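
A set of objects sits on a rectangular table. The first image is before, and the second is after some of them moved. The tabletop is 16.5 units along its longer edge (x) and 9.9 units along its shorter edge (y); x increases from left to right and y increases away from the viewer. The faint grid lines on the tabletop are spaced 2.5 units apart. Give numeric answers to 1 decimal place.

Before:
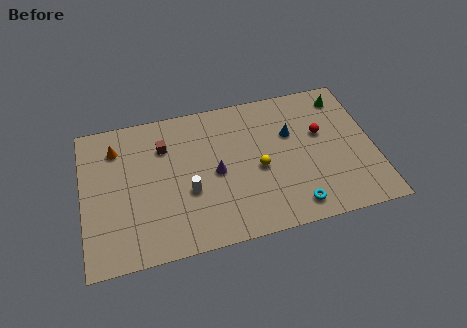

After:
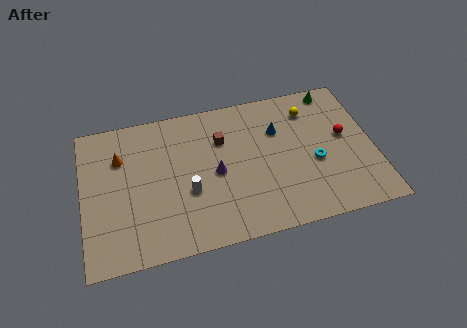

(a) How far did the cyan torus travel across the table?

3.0

From (11.7, 1.4) to (13.1, 4.1), the cyan torus covered √(1.4² + 2.7²) ≈ 3.0 units.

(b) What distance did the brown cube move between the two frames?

3.3

The brown cube was near (4.7, 7.2) before and (8.0, 6.9) after, so it travelled √(3.3² + 0.3²) ≈ 3.3 units.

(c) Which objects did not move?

the white cylinder and the purple cone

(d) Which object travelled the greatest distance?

the yellow sphere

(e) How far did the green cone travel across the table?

0.8

The green cone was near (15.1, 8.3) before and (14.6, 8.9) after, so it travelled √(0.5² + 0.6²) ≈ 0.8 units.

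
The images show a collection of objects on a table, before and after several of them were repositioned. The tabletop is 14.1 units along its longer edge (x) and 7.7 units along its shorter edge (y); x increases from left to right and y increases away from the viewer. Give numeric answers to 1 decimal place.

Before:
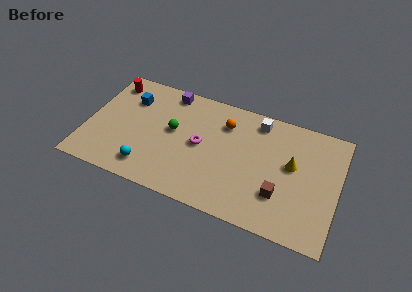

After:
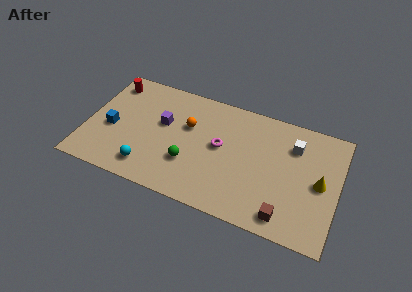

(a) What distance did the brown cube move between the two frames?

1.3

From (11.0, 2.3) to (11.4, 1.1), the brown cube covered √(0.4² + 1.2²) ≈ 1.3 units.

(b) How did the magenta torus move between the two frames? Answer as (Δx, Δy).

(1.1, 0.3)

The magenta torus was at about (6.4, 3.9) and moved to about (7.5, 4.2).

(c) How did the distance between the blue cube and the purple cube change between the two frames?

+0.7

They were about 2.4 units apart before and 3.1 after — 0.7 units further apart.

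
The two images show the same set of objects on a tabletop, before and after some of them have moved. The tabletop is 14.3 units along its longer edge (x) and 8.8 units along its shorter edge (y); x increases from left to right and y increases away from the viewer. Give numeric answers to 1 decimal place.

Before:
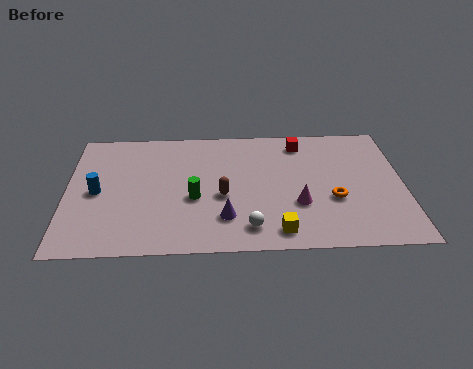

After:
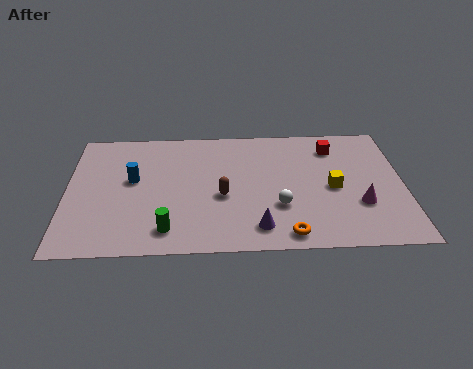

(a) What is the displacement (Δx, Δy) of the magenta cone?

(2.6, -0.1)

The magenta cone was at about (9.8, 3.0) and moved to about (12.4, 2.9).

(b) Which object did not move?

the brown capsule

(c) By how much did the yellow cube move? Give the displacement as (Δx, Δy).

(2.4, 2.9)

The yellow cube was at about (8.9, 1.2) and moved to about (11.3, 4.1).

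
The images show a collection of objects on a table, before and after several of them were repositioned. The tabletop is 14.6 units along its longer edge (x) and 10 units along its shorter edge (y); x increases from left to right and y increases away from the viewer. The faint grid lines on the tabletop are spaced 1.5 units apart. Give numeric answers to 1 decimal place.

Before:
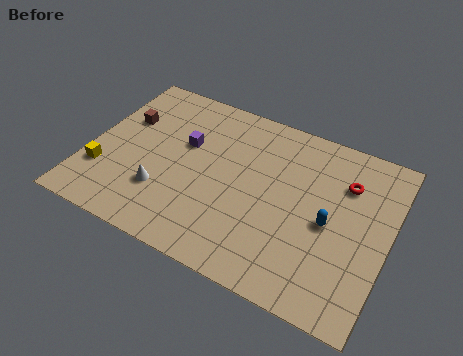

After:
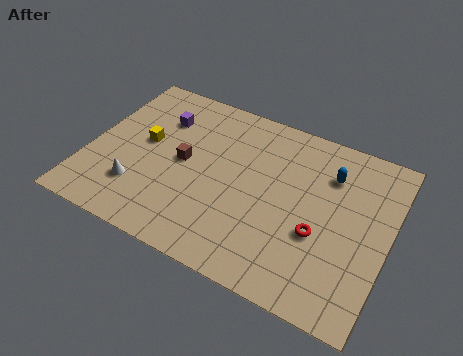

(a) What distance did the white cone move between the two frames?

1.2

The white cone was near (3.9, 2.9) before and (2.7, 2.6) after, so it travelled √(1.2² + 0.3²) ≈ 1.2 units.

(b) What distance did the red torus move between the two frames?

3.5

The red torus was near (12.3, 7.2) before and (11.4, 3.8) after, so it travelled √(0.9² + 3.4²) ≈ 3.5 units.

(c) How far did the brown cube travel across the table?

3.5

The brown cube was near (1.4, 6.5) before and (4.6, 5.1) after, so it travelled √(3.2² + 1.4²) ≈ 3.5 units.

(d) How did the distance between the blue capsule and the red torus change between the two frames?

+1.0

Before: roughly 2.6 units apart; after: 3.6. That's 1.0 units further apart.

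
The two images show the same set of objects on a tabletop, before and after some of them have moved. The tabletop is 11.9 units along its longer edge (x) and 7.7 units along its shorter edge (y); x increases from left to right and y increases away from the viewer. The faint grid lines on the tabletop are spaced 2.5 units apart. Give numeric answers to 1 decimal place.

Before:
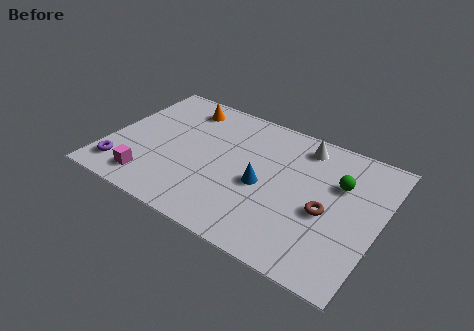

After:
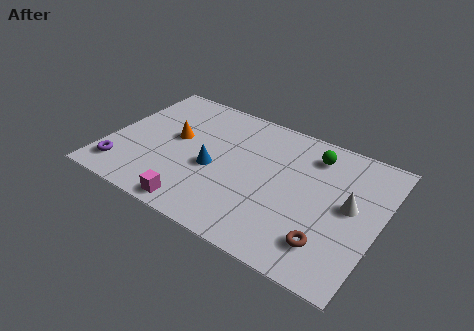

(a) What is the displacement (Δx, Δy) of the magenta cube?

(2.2, -0.5)

The magenta cube was at about (2.2, 1.3) and moved to about (4.4, 0.8).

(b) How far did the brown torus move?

1.6

The brown torus was near (9.7, 3.3) before and (10.0, 1.7) after, so it travelled √(0.3² + 1.6²) ≈ 1.6 units.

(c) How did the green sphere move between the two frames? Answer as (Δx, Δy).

(-1.3, 1.1)

The green sphere was at about (10.0, 5.1) and moved to about (8.7, 6.2).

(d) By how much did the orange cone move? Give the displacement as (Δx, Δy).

(0.0, -2.1)

The orange cone was at about (2.8, 6.4) and moved to about (2.8, 4.3).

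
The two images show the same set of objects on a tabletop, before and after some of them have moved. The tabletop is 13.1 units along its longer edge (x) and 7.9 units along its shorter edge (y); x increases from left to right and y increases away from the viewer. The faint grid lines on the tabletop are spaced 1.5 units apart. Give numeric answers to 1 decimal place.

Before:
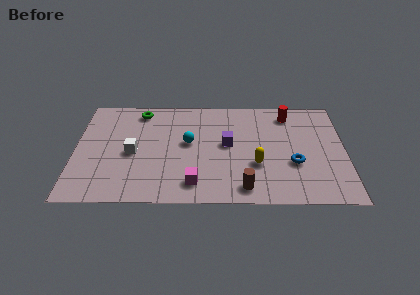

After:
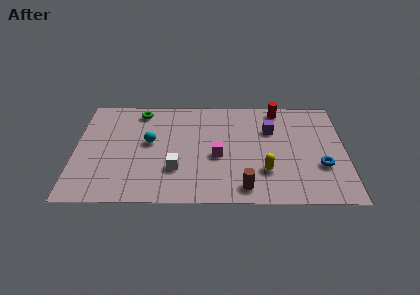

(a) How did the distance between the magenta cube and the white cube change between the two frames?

-1.5

They were about 3.7 units apart before and 2.2 after — 1.5 units closer together.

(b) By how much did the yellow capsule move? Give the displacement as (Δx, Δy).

(0.4, -0.5)

From the two frames, the yellow capsule sits at roughly (8.8, 2.8) before and (9.2, 2.3) after.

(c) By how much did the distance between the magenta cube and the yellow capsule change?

-0.8

The distance was about 3.3 in the first image and 2.5 in the second, so they moved 0.8 units closer together.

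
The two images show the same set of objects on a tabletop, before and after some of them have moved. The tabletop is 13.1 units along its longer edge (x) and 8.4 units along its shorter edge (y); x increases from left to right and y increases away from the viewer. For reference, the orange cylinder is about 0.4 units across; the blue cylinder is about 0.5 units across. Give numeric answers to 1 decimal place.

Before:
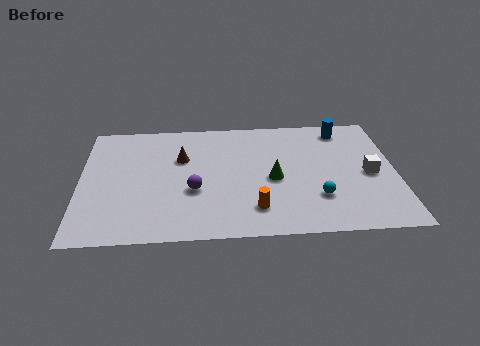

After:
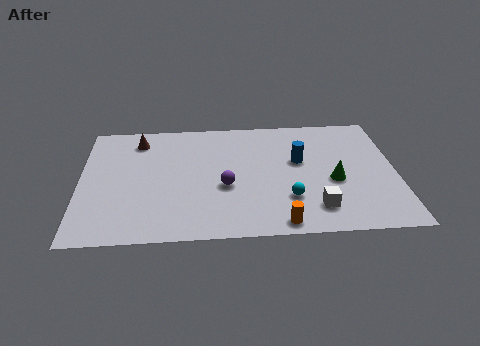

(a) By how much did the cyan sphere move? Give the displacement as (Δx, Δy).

(-1.2, 0.0)

The cyan sphere was at about (9.8, 2.4) and moved to about (8.6, 2.4).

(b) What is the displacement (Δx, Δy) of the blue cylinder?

(-1.9, -2.2)

The blue cylinder was at about (11.0, 7.2) and moved to about (9.1, 5.0).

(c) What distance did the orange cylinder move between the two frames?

1.4

From (7.2, 1.8) to (8.2, 0.8), the orange cylinder covered √(1.0² + 1.0²) ≈ 1.4 units.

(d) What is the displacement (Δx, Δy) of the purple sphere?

(1.3, 0.2)

The purple sphere was at about (4.7, 3.2) and moved to about (6.0, 3.4).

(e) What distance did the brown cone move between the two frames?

2.3

The brown cone moved from about (4.2, 5.5) to (2.4, 6.9), a distance of √(1.8² + 1.4²) ≈ 2.3.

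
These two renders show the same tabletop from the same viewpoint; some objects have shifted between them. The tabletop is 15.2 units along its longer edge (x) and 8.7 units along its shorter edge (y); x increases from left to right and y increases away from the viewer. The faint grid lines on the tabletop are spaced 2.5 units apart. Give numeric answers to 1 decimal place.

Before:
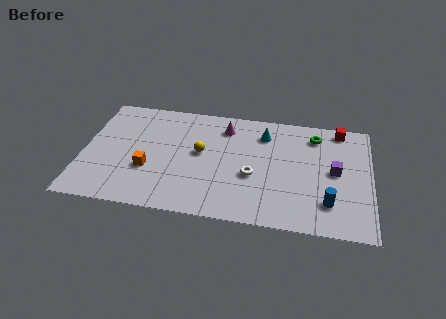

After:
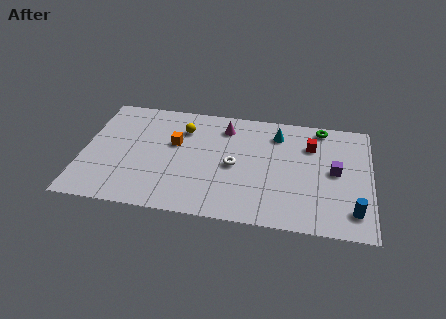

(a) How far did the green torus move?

0.8

The green torus was near (12.2, 7.1) before and (12.5, 7.8) after, so it travelled √(0.3² + 0.7²) ≈ 0.8 units.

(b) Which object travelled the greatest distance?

the orange cube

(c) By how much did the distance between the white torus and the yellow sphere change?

+0.6

The distance was about 3.1 in the first image and 3.7 in the second, so they moved 0.6 units further apart.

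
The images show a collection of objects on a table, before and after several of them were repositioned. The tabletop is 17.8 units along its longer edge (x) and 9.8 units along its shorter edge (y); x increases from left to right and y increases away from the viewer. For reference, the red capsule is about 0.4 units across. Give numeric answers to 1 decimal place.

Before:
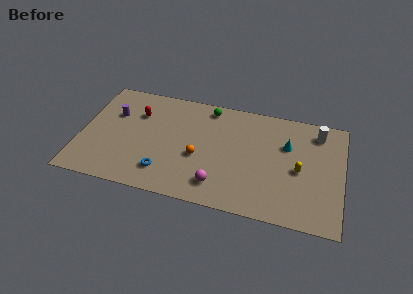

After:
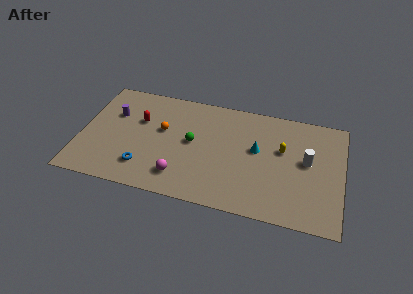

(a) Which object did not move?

the purple cylinder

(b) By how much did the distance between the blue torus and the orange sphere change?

+0.8

The distance was about 2.9 in the first image and 3.7 in the second, so they moved 0.8 units further apart.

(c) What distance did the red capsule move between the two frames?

0.6

The red capsule moved from about (3.7, 6.9) to (3.9, 6.3), a distance of √(0.2² + 0.6²) ≈ 0.6.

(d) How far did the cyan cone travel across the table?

2.2

The cyan cone was near (14.0, 6.5) before and (12.0, 5.6) after, so it travelled √(2.0² + 0.9²) ≈ 2.2 units.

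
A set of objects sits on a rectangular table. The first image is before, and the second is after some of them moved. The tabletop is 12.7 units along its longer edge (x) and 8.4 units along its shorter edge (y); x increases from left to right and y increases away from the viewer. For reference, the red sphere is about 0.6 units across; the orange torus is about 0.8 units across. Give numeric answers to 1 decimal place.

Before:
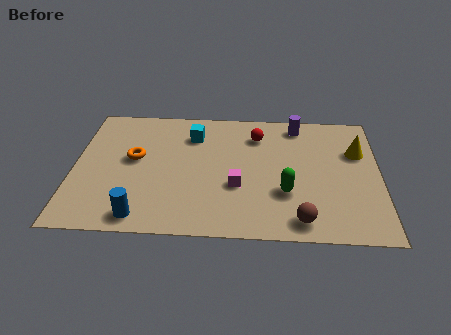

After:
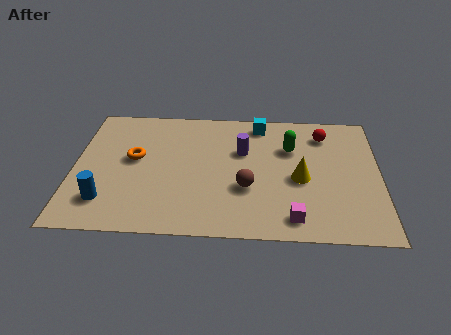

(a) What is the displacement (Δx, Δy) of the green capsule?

(0.2, 2.9)

From the two frames, the green capsule sits at roughly (8.8, 2.8) before and (9.0, 5.7) after.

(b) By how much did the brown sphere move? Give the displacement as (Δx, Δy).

(-2.2, 1.9)

From the two frames, the brown sphere sits at roughly (9.4, 1.1) before and (7.2, 3.0) after.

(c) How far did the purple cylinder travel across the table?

3.0

From (9.3, 7.3) to (7.0, 5.4), the purple cylinder covered √(2.3² + 1.9²) ≈ 3.0 units.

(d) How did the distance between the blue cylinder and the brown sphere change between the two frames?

-0.6

The distance was about 6.5 in the first image and 5.9 in the second, so they moved 0.6 units closer together.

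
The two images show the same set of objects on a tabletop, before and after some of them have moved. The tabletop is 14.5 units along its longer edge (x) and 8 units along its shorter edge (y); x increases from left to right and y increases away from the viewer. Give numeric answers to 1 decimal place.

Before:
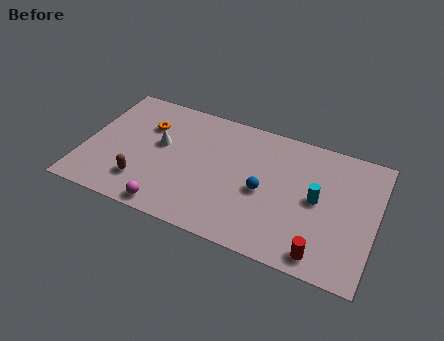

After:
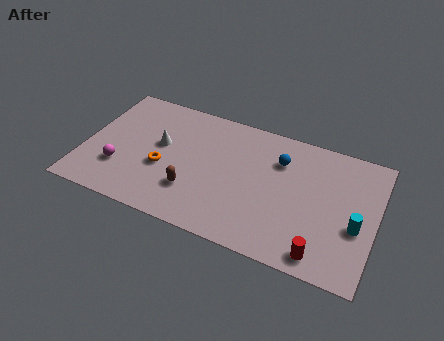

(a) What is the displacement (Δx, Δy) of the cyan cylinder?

(2.0, -0.9)

From the two frames, the cyan cylinder sits at roughly (11.6, 4.1) before and (13.6, 3.2) after.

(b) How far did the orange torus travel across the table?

2.6

From (2.9, 5.6) to (4.0, 3.2), the orange torus covered √(1.1² + 2.4²) ≈ 2.6 units.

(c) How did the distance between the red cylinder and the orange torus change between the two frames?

-1.9

Before: roughly 10.3 units apart; after: 8.4. That's 1.9 units closer together.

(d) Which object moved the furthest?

the magenta sphere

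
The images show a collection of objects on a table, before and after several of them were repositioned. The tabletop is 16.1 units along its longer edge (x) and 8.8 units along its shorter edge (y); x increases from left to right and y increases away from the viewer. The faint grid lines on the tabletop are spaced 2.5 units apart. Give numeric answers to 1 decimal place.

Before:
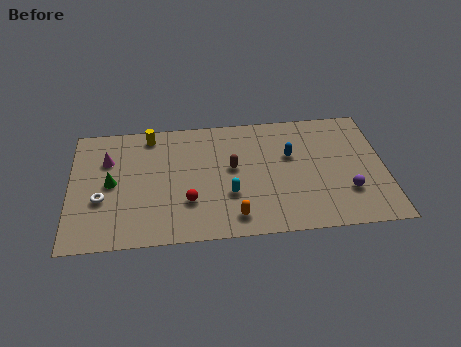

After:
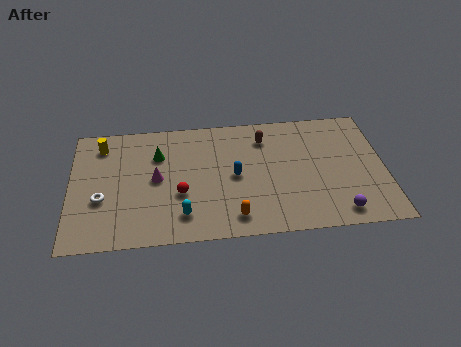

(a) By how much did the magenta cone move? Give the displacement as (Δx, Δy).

(2.5, -1.6)

The magenta cone was at about (1.9, 6.1) and moved to about (4.4, 4.5).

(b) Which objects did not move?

the orange capsule and the white torus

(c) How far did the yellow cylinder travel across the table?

2.5

From (4.1, 7.7) to (1.6, 7.2), the yellow cylinder covered √(2.5² + 0.5²) ≈ 2.5 units.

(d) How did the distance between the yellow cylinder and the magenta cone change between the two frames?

+1.2

The distance was about 2.7 in the first image and 3.9 in the second, so they moved 1.2 units further apart.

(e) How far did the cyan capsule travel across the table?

2.7

The cyan capsule moved from about (8.1, 3.0) to (5.7, 1.8), a distance of √(2.4² + 1.2²) ≈ 2.7.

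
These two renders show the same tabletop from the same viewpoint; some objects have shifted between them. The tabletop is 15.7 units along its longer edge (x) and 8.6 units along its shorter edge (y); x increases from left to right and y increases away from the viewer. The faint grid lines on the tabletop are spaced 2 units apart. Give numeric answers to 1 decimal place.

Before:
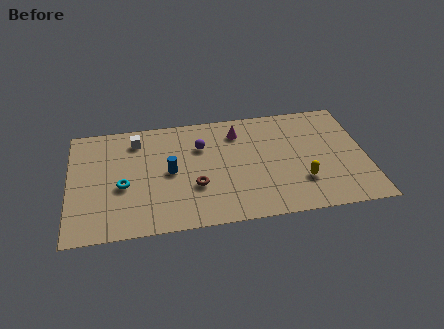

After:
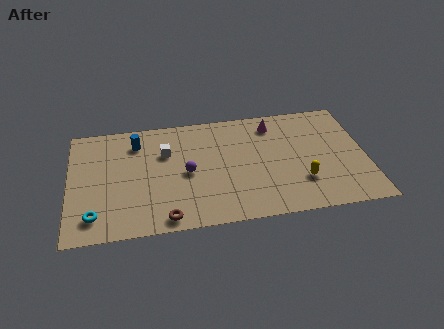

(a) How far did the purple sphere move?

2.1

The purple sphere moved from about (7.0, 6.0) to (6.2, 4.1), a distance of √(0.8² + 1.9²) ≈ 2.1.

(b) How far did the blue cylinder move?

3.0

The blue cylinder moved from about (5.3, 4.3) to (3.6, 6.8), a distance of √(1.7² + 2.5²) ≈ 3.0.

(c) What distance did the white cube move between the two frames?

1.9

The white cube moved from about (3.6, 7.0) to (5.1, 5.8), a distance of √(1.5² + 1.2²) ≈ 1.9.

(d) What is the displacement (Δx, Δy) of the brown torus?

(-1.6, -2.1)

The brown torus was at about (6.6, 3.0) and moved to about (5.0, 0.9).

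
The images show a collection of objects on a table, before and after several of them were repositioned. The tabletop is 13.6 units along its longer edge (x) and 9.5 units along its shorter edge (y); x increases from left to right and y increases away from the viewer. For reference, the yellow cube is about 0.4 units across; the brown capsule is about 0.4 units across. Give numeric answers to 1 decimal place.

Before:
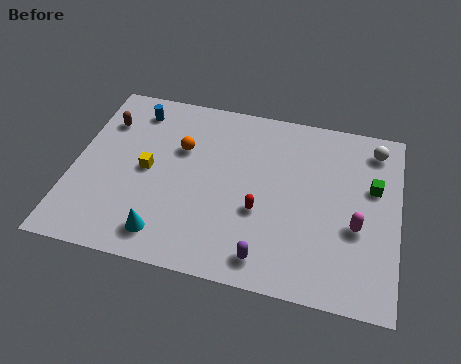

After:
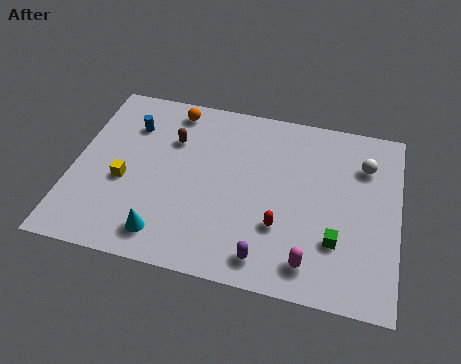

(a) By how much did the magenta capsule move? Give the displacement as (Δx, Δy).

(-1.8, -2.2)

The magenta capsule was at about (11.9, 3.7) and moved to about (10.1, 1.5).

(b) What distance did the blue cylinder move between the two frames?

0.9

The blue cylinder moved from about (2.3, 7.9) to (2.2, 7.0), a distance of √(0.1² + 0.9²) ≈ 0.9.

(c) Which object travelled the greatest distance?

the green cube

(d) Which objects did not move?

the purple capsule and the cyan cone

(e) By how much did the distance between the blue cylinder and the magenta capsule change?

-0.9

Before: roughly 10.5 units apart; after: 9.6. That's 0.9 units closer together.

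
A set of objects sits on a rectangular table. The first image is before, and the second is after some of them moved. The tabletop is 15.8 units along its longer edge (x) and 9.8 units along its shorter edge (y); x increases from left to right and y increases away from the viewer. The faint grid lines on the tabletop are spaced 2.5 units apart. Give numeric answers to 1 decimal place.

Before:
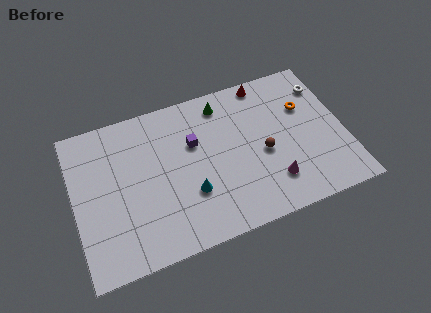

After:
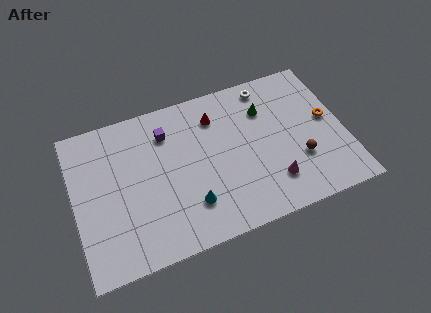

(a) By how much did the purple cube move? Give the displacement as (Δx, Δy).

(-1.5, 1.2)

The purple cube was at about (7.1, 6.3) and moved to about (5.6, 7.5).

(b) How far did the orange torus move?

1.7

The orange torus moved from about (13.7, 6.5) to (14.9, 5.3), a distance of √(1.2² + 1.2²) ≈ 1.7.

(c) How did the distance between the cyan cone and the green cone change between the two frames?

+1.1

They were about 5.6 units apart before and 6.7 after — 1.1 units further apart.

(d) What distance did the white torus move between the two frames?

3.4

The white torus was near (15.0, 7.6) before and (11.7, 8.6) after, so it travelled √(3.3² + 1.0²) ≈ 3.4 units.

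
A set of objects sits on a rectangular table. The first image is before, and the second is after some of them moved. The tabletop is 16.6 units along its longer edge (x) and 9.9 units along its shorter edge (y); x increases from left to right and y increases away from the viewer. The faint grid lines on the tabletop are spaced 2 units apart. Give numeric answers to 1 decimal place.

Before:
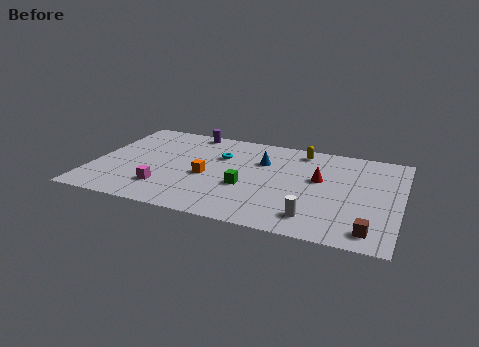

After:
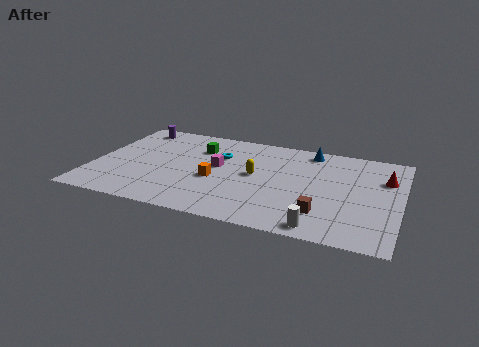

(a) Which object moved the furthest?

the green cube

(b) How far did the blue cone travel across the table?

3.1

The blue cone was near (9.0, 6.8) before and (11.5, 8.7) after, so it travelled √(2.5² + 1.9²) ≈ 3.1 units.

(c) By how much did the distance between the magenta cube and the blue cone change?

-0.8

Before: roughly 6.6 units apart; after: 5.8. That's 0.8 units closer together.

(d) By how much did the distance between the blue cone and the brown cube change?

-1.8

The distance was about 8.2 in the first image and 6.4 in the second, so they moved 1.8 units closer together.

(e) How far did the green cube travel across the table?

4.5

From (8.4, 3.8) to (5.5, 7.2), the green cube covered √(2.9² + 3.4²) ≈ 4.5 units.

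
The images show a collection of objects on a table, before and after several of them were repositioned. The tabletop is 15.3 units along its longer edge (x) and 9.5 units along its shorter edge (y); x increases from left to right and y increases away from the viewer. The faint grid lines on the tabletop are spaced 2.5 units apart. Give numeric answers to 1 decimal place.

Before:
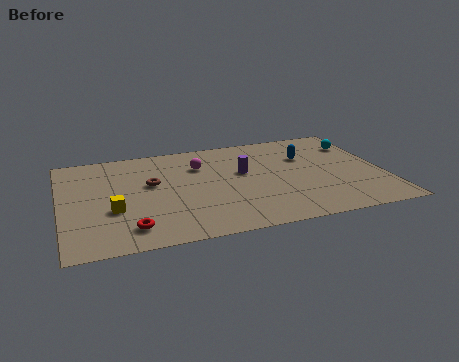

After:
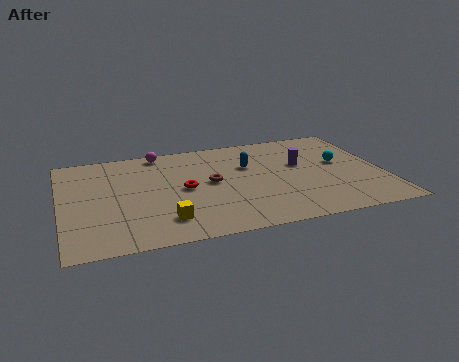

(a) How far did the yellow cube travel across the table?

2.7

The yellow cube moved from about (2.4, 3.5) to (4.7, 2.0), a distance of √(2.3² + 1.5²) ≈ 2.7.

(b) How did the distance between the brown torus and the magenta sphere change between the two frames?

+1.5

Before: roughly 2.7 units apart; after: 4.2. That's 1.5 units further apart.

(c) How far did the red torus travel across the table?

4.0

The red torus moved from about (3.1, 1.7) to (5.8, 4.7), a distance of √(2.7² + 3.0²) ≈ 4.0.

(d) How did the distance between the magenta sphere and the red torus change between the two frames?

-2.2

Before: roughly 6.2 units apart; after: 4.0. That's 2.2 units closer together.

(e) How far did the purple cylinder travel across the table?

2.8

The purple cylinder was near (8.7, 5.6) before and (11.5, 5.7) after, so it travelled √(2.8² + 0.1²) ≈ 2.8 units.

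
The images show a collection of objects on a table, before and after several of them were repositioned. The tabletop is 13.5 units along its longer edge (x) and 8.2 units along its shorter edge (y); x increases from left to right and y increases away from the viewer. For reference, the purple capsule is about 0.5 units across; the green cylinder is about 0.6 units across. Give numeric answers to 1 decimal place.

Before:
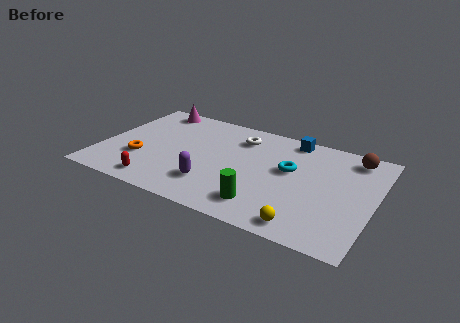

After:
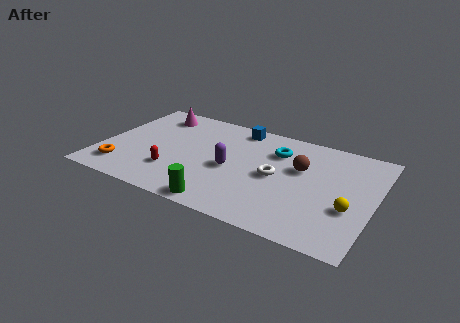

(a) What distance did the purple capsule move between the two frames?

1.7

The purple capsule was near (5.8, 2.1) before and (6.5, 3.7) after, so it travelled √(0.7² + 1.6²) ≈ 1.7 units.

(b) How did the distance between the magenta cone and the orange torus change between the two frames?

+0.7

Before: roughly 4.6 units apart; after: 5.3. That's 0.7 units further apart.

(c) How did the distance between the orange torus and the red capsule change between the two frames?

+0.7

Before: roughly 1.9 units apart; after: 2.6. That's 0.7 units further apart.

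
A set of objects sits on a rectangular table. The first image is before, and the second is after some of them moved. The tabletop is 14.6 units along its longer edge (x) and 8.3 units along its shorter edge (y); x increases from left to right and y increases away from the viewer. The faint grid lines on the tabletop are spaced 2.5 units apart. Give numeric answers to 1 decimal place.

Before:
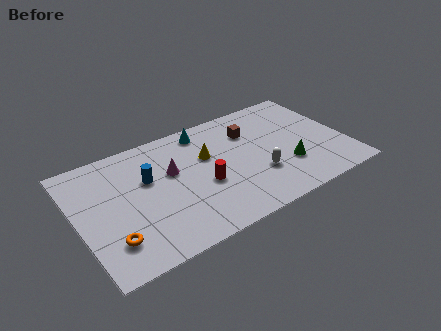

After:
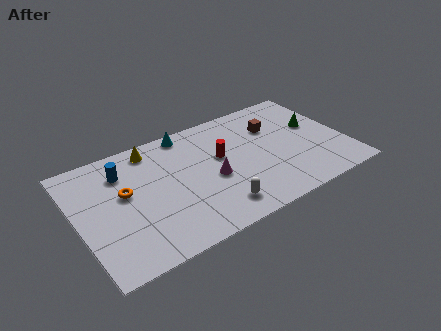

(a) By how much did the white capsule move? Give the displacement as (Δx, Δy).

(-2.5, -1.2)

From the two frames, the white capsule sits at roughly (9.6, 2.7) before and (7.1, 1.5) after.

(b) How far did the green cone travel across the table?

3.0

The green cone moved from about (11.2, 2.6) to (13.2, 4.9), a distance of √(2.0² + 2.3²) ≈ 3.0.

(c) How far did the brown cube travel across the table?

1.3

From (9.7, 6.0) to (11.0, 5.8), the brown cube covered √(1.3² + 0.2²) ≈ 1.3 units.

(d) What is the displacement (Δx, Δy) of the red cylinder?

(1.2, 1.5)

The red cylinder was at about (6.7, 3.4) and moved to about (7.9, 4.9).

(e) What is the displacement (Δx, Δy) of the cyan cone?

(-0.9, 0.3)

From the two frames, the cyan cone sits at roughly (7.3, 7.2) before and (6.4, 7.5) after.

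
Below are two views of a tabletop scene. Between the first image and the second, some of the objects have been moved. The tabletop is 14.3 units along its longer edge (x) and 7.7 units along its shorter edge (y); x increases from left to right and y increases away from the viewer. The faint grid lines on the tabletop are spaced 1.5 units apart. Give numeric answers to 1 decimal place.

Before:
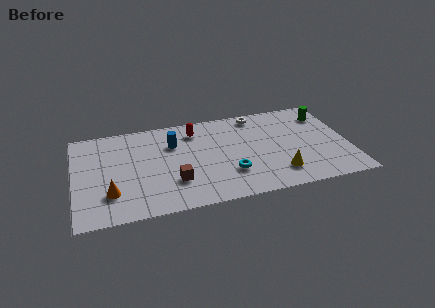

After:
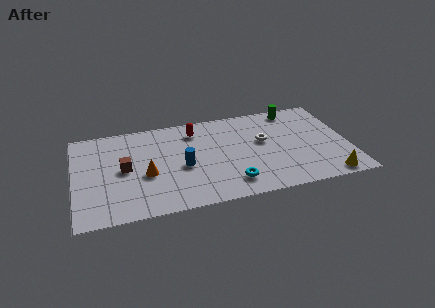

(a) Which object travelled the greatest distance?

the brown cube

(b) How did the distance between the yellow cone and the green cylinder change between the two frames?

+1.0

The distance was about 5.1 in the first image and 6.1 in the second, so they moved 1.0 units further apart.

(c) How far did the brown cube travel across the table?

3.0

The brown cube moved from about (5.1, 2.3) to (2.6, 3.9), a distance of √(2.5² + 1.6²) ≈ 3.0.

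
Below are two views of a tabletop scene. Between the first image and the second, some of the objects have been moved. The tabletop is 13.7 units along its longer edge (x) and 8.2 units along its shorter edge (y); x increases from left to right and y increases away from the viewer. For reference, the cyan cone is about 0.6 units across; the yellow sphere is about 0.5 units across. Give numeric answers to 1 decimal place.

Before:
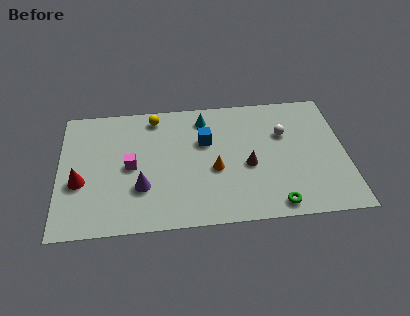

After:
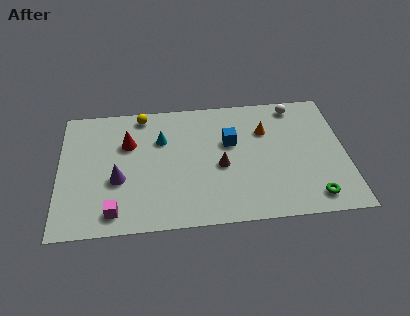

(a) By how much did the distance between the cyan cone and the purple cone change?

-2.0

They were about 5.2 units apart before and 3.2 after — 2.0 units closer together.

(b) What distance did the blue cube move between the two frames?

1.2

The blue cube was near (7.0, 5.3) before and (8.2, 5.1) after, so it travelled √(1.2² + 0.2²) ≈ 1.2 units.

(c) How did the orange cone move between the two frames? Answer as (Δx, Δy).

(2.5, 2.3)

From the two frames, the orange cone sits at roughly (7.4, 3.4) before and (9.9, 5.7) after.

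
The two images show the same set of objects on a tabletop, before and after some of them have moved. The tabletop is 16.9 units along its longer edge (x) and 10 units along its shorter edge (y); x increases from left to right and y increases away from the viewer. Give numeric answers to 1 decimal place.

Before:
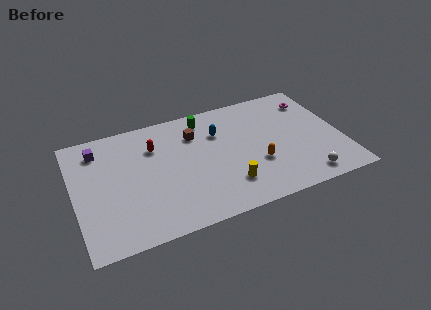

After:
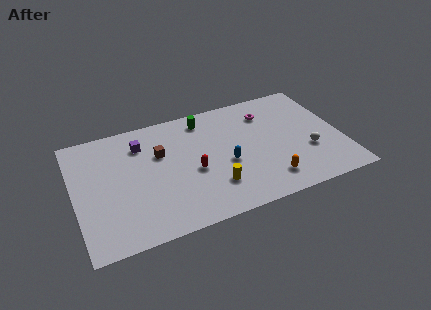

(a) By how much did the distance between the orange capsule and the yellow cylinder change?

+1.2

Before: roughly 2.3 units apart; after: 3.5. That's 1.2 units further apart.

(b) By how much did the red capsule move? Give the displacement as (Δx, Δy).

(2.2, -2.9)

The red capsule started near (5.2, 7.2) and ended near (7.4, 4.3).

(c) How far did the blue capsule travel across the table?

2.8

From (9.3, 7.0) to (9.5, 4.2), the blue capsule covered √(0.2² + 2.8²) ≈ 2.8 units.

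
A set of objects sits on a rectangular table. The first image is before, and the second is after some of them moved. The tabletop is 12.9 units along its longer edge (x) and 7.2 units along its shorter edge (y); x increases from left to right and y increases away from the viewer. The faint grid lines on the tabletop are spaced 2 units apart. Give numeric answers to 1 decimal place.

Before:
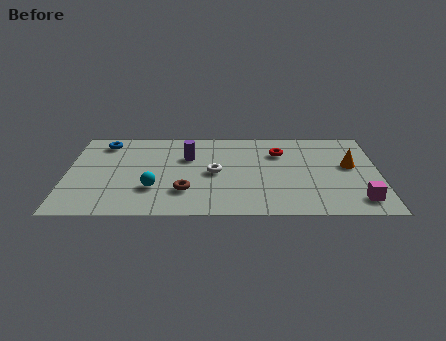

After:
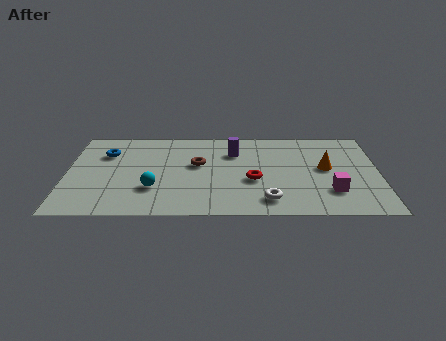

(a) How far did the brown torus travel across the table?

2.3

From (4.9, 2.0) to (5.4, 4.2), the brown torus covered √(0.5² + 2.2²) ≈ 2.3 units.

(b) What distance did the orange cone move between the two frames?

1.0

The orange cone moved from about (11.7, 4.1) to (10.7, 3.9), a distance of √(1.0² + 0.2²) ≈ 1.0.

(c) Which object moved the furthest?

the white torus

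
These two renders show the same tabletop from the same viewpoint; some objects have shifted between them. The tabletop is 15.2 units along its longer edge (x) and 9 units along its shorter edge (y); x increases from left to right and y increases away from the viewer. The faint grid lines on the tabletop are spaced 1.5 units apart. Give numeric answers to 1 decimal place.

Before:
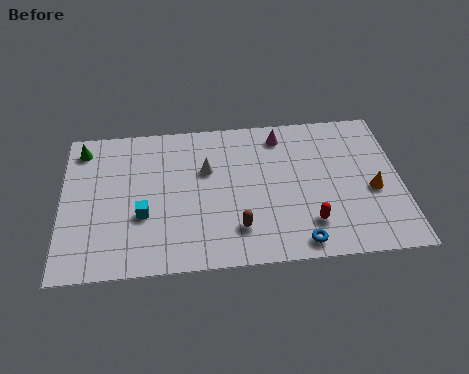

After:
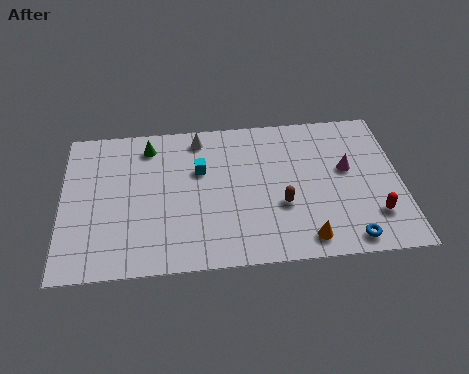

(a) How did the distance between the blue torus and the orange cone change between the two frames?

-2.5

Before: roughly 4.4 units apart; after: 1.9. That's 2.5 units closer together.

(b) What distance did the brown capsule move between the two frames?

2.3

From (7.8, 2.1) to (9.8, 3.3), the brown capsule covered √(2.0² + 1.2²) ≈ 2.3 units.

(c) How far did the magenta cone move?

3.8

From (9.9, 7.6) to (12.8, 5.2), the magenta cone covered √(2.9² + 2.4²) ≈ 3.8 units.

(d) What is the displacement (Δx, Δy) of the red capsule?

(2.9, 0.2)

From the two frames, the red capsule sits at roughly (11.0, 2.1) before and (13.9, 2.3) after.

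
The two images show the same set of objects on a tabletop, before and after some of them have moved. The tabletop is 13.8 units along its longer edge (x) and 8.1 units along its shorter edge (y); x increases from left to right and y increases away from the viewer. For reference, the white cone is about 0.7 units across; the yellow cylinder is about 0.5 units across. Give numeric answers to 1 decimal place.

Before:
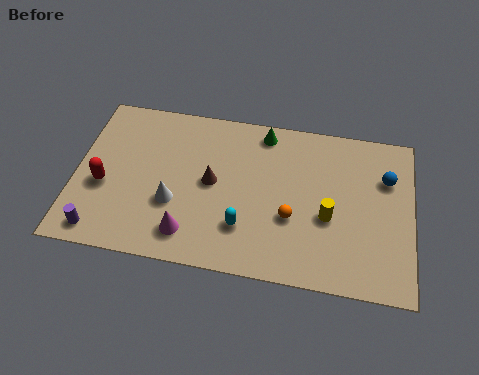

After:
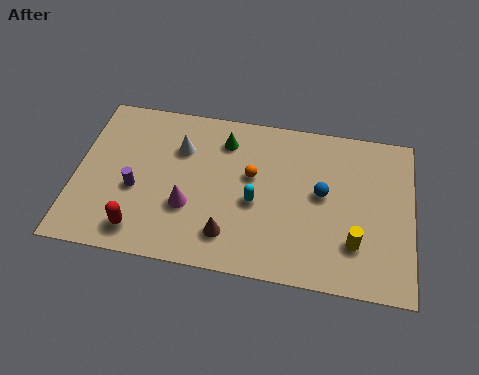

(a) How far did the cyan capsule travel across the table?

1.4

The cyan capsule moved from about (7.0, 2.2) to (7.4, 3.5), a distance of √(0.4² + 1.3²) ≈ 1.4.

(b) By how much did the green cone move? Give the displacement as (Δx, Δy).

(-1.6, -0.7)

The green cone started near (7.6, 7.1) and ended near (6.0, 6.4).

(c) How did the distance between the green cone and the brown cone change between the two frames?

+1.2

Before: roughly 3.5 units apart; after: 4.7. That's 1.2 units further apart.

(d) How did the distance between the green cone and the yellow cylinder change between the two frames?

+2.2

They were about 4.7 units apart before and 6.9 after — 2.2 units further apart.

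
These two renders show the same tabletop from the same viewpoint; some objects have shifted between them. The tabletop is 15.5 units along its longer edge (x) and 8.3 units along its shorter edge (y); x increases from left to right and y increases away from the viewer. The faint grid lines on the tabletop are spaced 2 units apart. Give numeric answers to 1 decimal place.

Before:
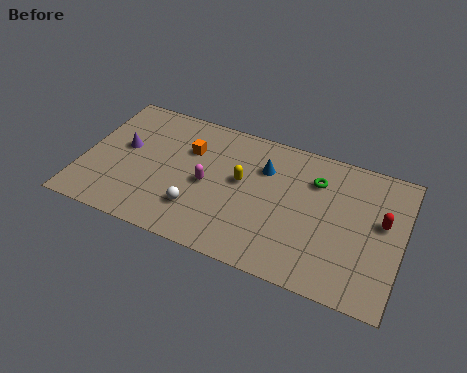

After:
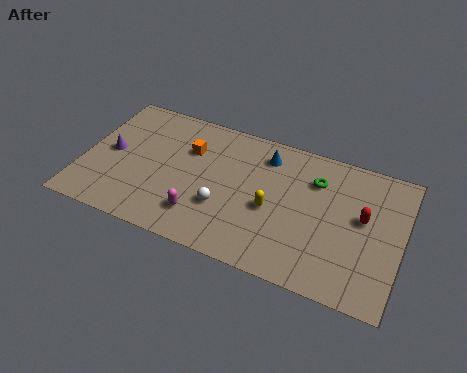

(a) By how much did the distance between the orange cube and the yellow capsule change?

+1.9

They were about 2.9 units apart before and 4.8 after — 1.9 units further apart.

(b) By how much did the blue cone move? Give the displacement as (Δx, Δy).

(0.0, 0.8)

The blue cone was at about (8.7, 5.9) and moved to about (8.7, 6.7).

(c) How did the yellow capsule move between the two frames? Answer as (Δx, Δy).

(1.6, -1.1)

From the two frames, the yellow capsule sits at roughly (7.7, 4.7) before and (9.3, 3.6) after.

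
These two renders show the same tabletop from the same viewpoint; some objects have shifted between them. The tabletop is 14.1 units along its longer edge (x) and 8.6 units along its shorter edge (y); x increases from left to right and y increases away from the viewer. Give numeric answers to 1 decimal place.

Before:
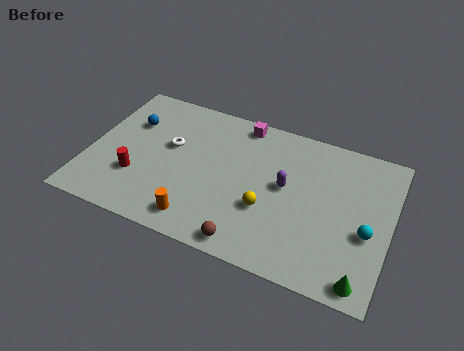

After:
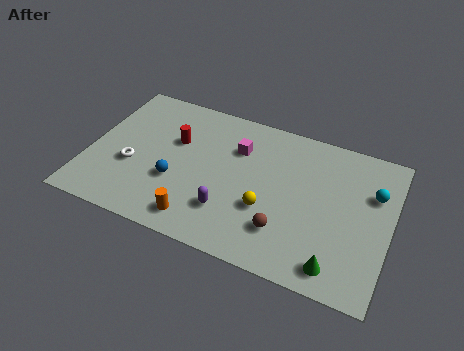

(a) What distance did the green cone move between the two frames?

1.2

The green cone was near (13.1, 0.9) before and (11.9, 1.2) after, so it travelled √(1.2² + 0.3²) ≈ 1.2 units.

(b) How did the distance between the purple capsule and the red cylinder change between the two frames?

-2.8

Before: roughly 7.1 units apart; after: 4.3. That's 2.8 units closer together.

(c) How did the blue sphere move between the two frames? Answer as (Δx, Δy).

(2.5, -2.8)

From the two frames, the blue sphere sits at roughly (1.7, 5.9) before and (4.2, 3.1) after.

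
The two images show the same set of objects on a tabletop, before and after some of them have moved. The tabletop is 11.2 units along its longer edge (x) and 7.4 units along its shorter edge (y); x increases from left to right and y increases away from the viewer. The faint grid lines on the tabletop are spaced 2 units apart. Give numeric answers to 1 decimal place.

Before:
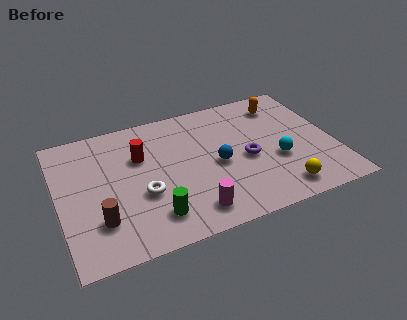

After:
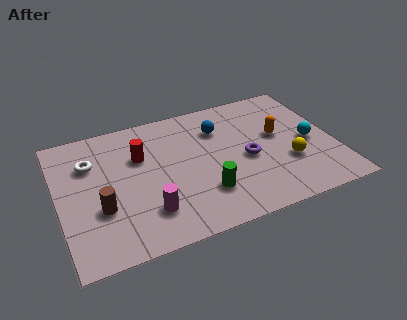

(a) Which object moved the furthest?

the white torus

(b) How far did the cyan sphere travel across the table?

1.5

The cyan sphere was near (8.8, 2.8) before and (10.2, 3.4) after, so it travelled √(1.4² + 0.6²) ≈ 1.5 units.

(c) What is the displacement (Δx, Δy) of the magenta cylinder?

(-1.7, 0.6)

The magenta cylinder was at about (5.1, 1.2) and moved to about (3.4, 1.8).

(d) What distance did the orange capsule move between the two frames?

1.8

From (9.4, 6.0) to (9.0, 4.2), the orange capsule covered √(0.4² + 1.8²) ≈ 1.8 units.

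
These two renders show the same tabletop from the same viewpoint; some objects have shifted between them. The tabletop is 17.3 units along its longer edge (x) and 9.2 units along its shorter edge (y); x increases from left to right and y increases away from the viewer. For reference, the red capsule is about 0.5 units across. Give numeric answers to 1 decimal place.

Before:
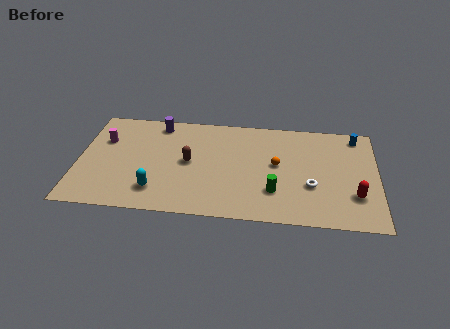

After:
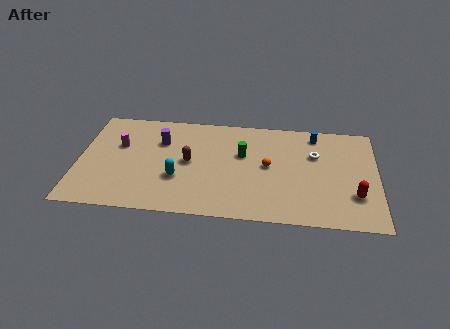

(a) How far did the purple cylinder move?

1.6

The purple cylinder moved from about (4.5, 8.0) to (4.7, 6.4), a distance of √(0.2² + 1.6²) ≈ 1.6.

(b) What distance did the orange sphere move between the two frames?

0.5

From (11.5, 5.0) to (11.0, 4.8), the orange sphere covered √(0.5² + 0.2²) ≈ 0.5 units.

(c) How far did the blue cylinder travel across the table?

2.4

The blue cylinder moved from about (16.1, 8.0) to (13.7, 7.9), a distance of √(2.4² + 0.1²) ≈ 2.4.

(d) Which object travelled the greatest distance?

the green cylinder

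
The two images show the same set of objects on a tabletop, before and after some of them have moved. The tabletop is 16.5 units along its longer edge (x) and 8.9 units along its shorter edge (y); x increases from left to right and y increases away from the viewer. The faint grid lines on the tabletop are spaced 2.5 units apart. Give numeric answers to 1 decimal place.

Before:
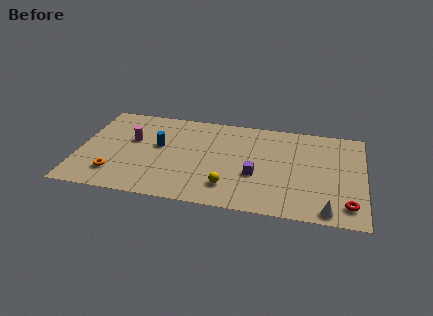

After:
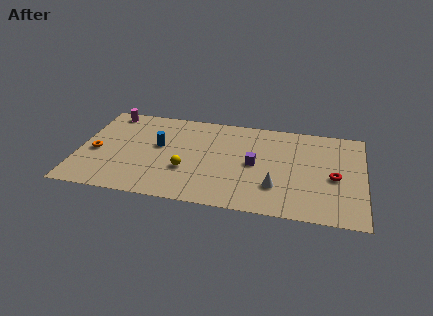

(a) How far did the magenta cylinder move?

2.9

The magenta cylinder was near (3.0, 5.4) before and (1.5, 7.9) after, so it travelled √(1.5² + 2.5²) ≈ 2.9 units.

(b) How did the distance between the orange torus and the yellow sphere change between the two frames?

-1.2

The distance was about 6.6 in the first image and 5.4 in the second, so they moved 1.2 units closer together.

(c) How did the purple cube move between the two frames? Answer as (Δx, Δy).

(-0.1, 1.0)

The purple cube was at about (10.3, 3.4) and moved to about (10.2, 4.4).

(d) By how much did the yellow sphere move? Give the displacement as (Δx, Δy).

(-2.5, 1.1)

The yellow sphere started near (8.8, 2.0) and ended near (6.3, 3.1).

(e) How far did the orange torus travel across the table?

2.2

The orange torus was near (2.2, 2.0) before and (1.0, 3.9) after, so it travelled √(1.2² + 1.9²) ≈ 2.2 units.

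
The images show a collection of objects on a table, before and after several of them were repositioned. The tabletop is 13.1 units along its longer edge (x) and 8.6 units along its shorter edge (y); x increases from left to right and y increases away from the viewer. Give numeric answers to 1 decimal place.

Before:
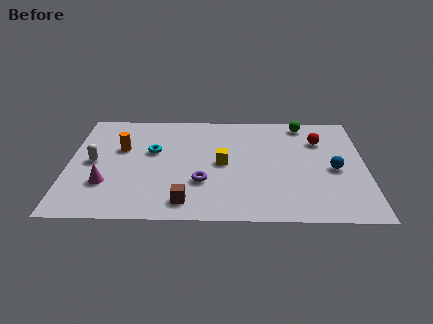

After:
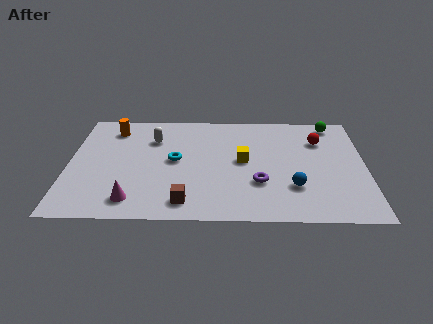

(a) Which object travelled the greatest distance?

the white capsule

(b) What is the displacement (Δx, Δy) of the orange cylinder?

(-0.4, 1.6)

From the two frames, the orange cylinder sits at roughly (2.3, 5.4) before and (1.9, 7.0) after.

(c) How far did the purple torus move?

2.5

The purple torus moved from about (5.9, 2.8) to (8.4, 2.8), a distance of √(2.5² + 0.0²) ≈ 2.5.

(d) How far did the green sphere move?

1.3

The green sphere moved from about (10.4, 7.6) to (11.7, 7.6), a distance of √(1.3² + 0.0²) ≈ 1.3.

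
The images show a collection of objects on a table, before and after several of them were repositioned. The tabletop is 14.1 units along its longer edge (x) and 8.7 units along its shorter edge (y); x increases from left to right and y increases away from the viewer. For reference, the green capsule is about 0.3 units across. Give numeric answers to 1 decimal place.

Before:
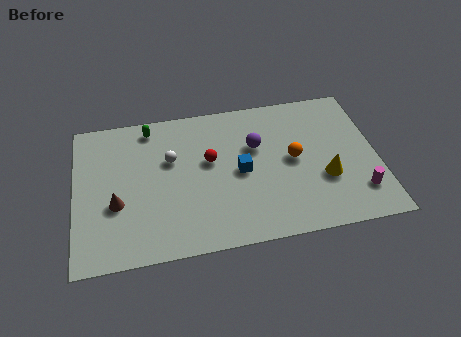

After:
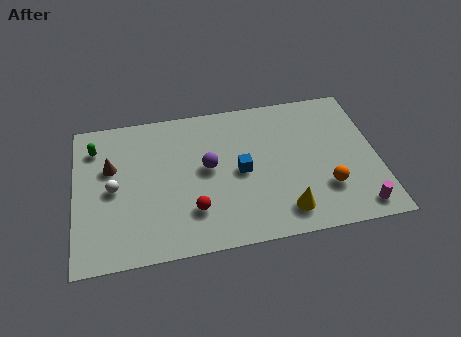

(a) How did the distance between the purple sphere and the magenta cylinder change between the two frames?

+1.9

The distance was about 5.8 in the first image and 7.7 in the second, so they moved 1.9 units further apart.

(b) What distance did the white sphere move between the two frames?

3.0

The white sphere was near (4.5, 5.5) before and (1.8, 4.2) after, so it travelled √(2.7² + 1.3²) ≈ 3.0 units.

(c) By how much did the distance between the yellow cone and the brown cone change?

-0.8

The distance was about 9.7 in the first image and 8.9 in the second, so they moved 0.8 units closer together.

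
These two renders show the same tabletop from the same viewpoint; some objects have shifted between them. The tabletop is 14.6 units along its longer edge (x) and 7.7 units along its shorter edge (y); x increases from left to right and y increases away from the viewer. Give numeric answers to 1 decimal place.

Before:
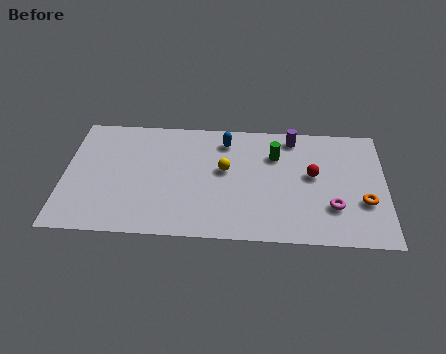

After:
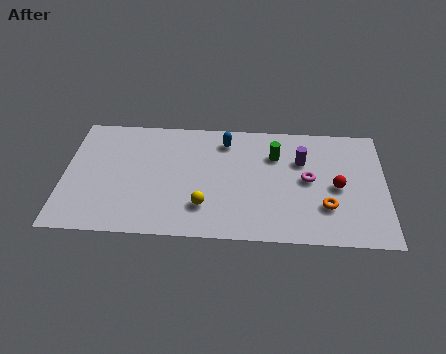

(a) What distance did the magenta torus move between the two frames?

2.0

The magenta torus moved from about (12.2, 2.3) to (11.1, 4.0), a distance of √(1.1² + 1.7²) ≈ 2.0.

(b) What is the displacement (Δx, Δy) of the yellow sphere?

(-0.9, -2.4)

The yellow sphere started near (7.3, 4.4) and ended near (6.4, 2.0).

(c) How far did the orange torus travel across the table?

1.7

The orange torus was near (13.6, 2.7) before and (11.9, 2.3) after, so it travelled √(1.7² + 0.4²) ≈ 1.7 units.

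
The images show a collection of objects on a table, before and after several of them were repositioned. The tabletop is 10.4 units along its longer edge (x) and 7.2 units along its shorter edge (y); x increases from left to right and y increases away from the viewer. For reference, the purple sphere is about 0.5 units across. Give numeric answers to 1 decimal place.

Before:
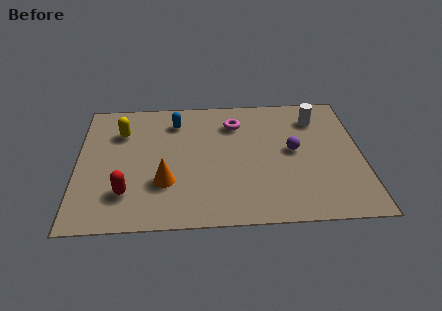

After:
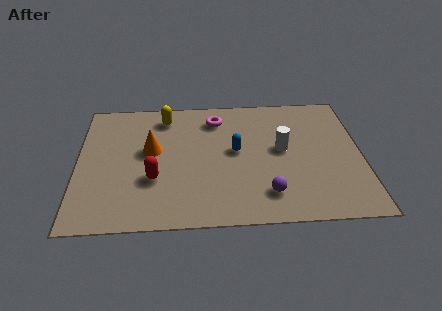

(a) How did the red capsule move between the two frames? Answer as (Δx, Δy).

(1.0, 0.7)

The red capsule started near (1.8, 1.8) and ended near (2.8, 2.5).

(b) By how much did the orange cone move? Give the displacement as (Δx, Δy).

(-0.5, 1.8)

The orange cone started near (3.2, 2.3) and ended near (2.7, 4.1).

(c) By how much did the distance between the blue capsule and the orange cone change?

-0.3

Before: roughly 3.4 units apart; after: 3.1. That's 0.3 units closer together.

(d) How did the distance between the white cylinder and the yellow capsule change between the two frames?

-2.4

The distance was about 7.2 in the first image and 4.8 in the second, so they moved 2.4 units closer together.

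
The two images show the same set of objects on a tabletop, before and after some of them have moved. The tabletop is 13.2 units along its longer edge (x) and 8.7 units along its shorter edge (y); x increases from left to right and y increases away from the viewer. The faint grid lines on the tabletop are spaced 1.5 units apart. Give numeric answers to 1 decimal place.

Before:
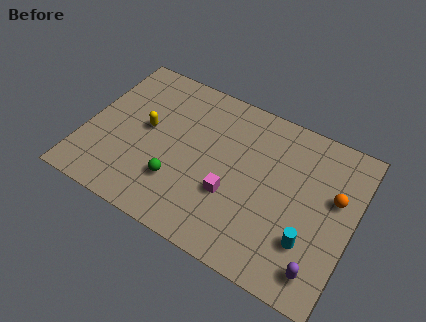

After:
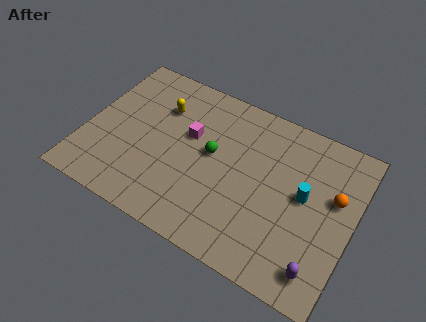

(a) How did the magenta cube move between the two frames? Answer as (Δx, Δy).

(-2.4, 2.2)

The magenta cube was at about (7.4, 3.1) and moved to about (5.0, 5.3).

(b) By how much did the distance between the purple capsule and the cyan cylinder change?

+2.2

The distance was about 1.3 in the first image and 3.5 in the second, so they moved 2.2 units further apart.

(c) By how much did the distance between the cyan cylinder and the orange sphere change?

-1.4

They were about 2.9 units apart before and 1.5 after — 1.4 units closer together.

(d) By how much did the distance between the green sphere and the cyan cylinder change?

-1.9

They were about 6.5 units apart before and 4.6 after — 1.9 units closer together.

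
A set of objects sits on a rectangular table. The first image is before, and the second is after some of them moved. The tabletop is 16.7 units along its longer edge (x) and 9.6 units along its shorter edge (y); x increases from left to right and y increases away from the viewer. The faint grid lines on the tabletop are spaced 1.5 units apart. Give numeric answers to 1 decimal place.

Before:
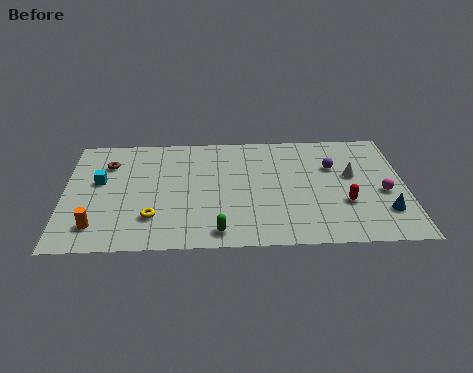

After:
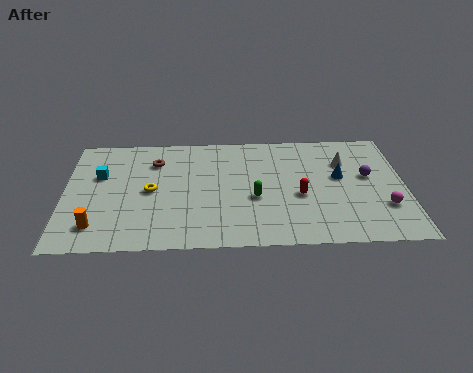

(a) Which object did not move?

the orange cylinder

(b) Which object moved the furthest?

the blue cone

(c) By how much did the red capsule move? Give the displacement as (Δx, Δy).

(-2.2, 0.7)

The red capsule started near (13.7, 3.3) and ended near (11.5, 4.0).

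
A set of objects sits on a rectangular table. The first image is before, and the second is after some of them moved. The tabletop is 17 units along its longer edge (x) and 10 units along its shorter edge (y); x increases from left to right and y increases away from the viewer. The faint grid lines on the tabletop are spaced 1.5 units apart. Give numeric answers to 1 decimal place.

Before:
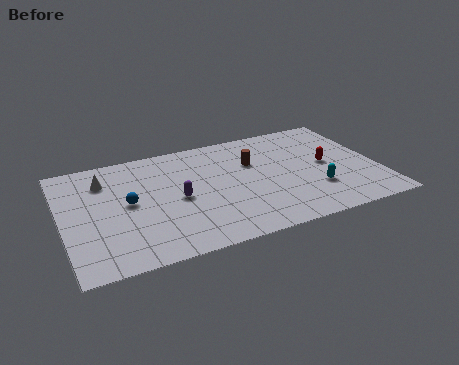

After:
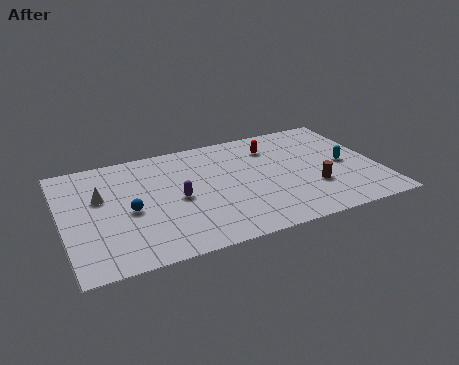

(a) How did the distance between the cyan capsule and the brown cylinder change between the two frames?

-2.1

The distance was about 4.7 in the first image and 2.6 in the second, so they moved 2.1 units closer together.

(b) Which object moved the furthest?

the brown cylinder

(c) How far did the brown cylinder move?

4.5

From (10.4, 6.6) to (13.3, 3.2), the brown cylinder covered √(2.9² + 3.4²) ≈ 4.5 units.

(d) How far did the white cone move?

1.4

From (2.4, 7.6) to (2.1, 6.2), the white cone covered √(0.3² + 1.4²) ≈ 1.4 units.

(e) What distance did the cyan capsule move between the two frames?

2.6

The cyan capsule was near (13.4, 3.0) before and (15.3, 4.8) after, so it travelled √(1.9² + 1.8²) ≈ 2.6 units.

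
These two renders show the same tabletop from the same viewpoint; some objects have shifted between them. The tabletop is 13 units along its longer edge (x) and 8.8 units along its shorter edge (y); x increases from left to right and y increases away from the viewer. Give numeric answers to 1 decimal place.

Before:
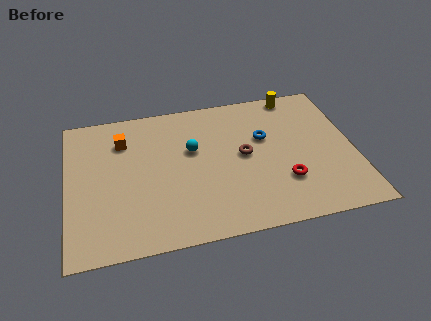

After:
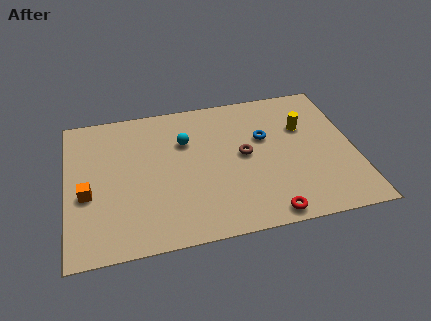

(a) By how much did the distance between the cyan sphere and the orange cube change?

+1.8

They were about 3.3 units apart before and 5.1 after — 1.8 units further apart.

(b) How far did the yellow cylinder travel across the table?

2.2

The yellow cylinder was near (10.6, 8.0) before and (10.8, 5.8) after, so it travelled √(0.2² + 2.2²) ≈ 2.2 units.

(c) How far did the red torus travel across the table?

2.0

The red torus was near (9.7, 2.6) before and (8.8, 0.8) after, so it travelled √(0.9² + 1.8²) ≈ 2.0 units.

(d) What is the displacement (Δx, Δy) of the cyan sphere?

(-0.3, 0.6)

The cyan sphere started near (5.7, 5.4) and ended near (5.4, 6.0).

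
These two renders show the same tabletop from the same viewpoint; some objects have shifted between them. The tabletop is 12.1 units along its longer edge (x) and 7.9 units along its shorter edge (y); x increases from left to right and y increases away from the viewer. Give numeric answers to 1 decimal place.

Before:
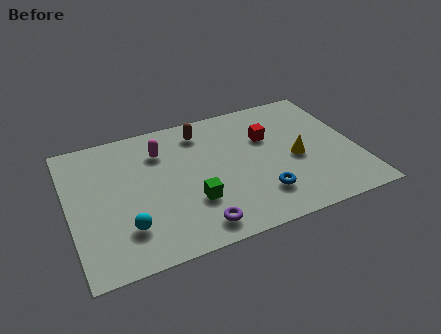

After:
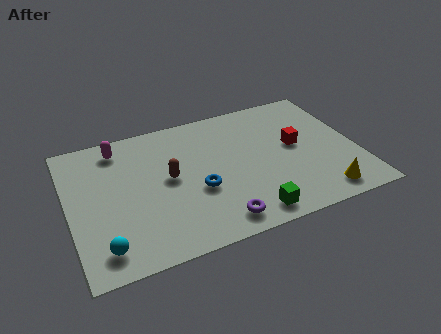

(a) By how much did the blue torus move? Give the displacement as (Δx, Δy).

(-2.5, 1.2)

The blue torus was at about (7.8, 1.9) and moved to about (5.3, 3.1).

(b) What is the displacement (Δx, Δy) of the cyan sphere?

(-1.0, -0.7)

From the two frames, the cyan sphere sits at roughly (2.2, 2.0) before and (1.2, 1.3) after.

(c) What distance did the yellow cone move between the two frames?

2.5

From (9.5, 3.5) to (10.3, 1.1), the yellow cone covered √(0.8² + 2.4²) ≈ 2.5 units.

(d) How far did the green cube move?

2.7

The green cube moved from about (5.0, 2.5) to (7.2, 1.0), a distance of √(2.2² + 1.5²) ≈ 2.7.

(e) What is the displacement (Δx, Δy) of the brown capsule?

(-1.6, -2.3)

From the two frames, the brown capsule sits at roughly (5.8, 6.5) before and (4.2, 4.2) after.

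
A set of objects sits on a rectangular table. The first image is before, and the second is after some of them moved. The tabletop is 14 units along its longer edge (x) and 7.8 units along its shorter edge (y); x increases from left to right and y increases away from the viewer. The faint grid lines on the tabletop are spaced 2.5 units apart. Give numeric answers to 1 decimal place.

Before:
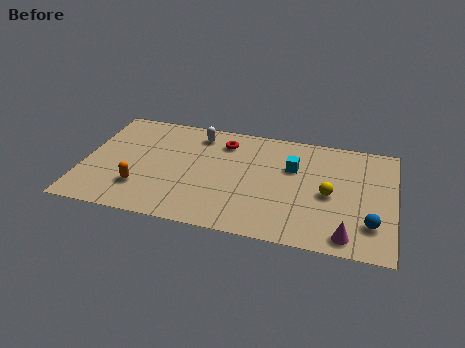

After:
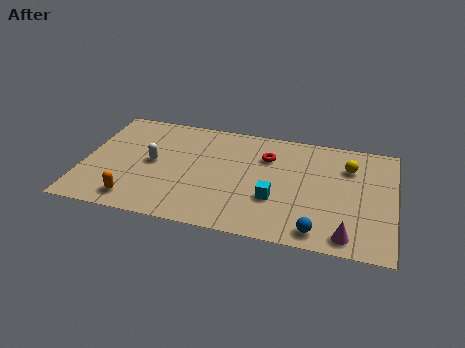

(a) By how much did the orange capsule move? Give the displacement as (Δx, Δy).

(-0.2, -0.9)

The orange capsule was at about (2.7, 2.1) and moved to about (2.5, 1.2).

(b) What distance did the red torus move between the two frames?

2.1

The red torus was near (6.2, 6.2) before and (8.2, 5.6) after, so it travelled √(2.0² + 0.6²) ≈ 2.1 units.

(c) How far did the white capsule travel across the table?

3.1

The white capsule moved from about (5.0, 6.5) to (3.1, 4.0), a distance of √(1.9² + 2.5²) ≈ 3.1.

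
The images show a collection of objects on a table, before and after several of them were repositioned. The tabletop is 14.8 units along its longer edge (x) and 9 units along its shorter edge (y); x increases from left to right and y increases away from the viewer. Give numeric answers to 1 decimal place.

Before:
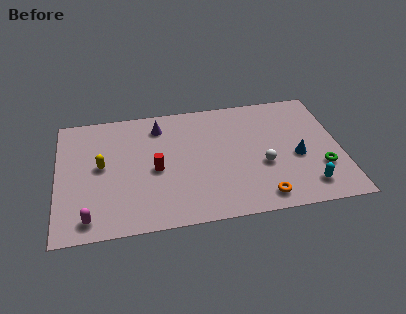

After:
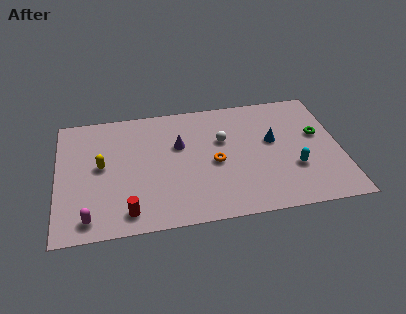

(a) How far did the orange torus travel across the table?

3.7

The orange torus was near (10.5, 1.2) before and (8.2, 4.1) after, so it travelled √(2.3² + 2.9²) ≈ 3.7 units.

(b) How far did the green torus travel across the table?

2.5

The green torus was near (13.7, 2.8) before and (13.7, 5.3) after, so it travelled √(0.0² + 2.5²) ≈ 2.5 units.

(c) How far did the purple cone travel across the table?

1.9

The purple cone was near (5.4, 7.3) before and (6.4, 5.7) after, so it travelled √(1.0² + 1.6²) ≈ 1.9 units.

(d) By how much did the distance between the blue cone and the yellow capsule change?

-1.2

Before: roughly 10.2 units apart; after: 9.0. That's 1.2 units closer together.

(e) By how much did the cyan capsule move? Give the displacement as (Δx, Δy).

(-0.6, 1.4)

From the two frames, the cyan capsule sits at roughly (12.9, 1.6) before and (12.3, 3.0) after.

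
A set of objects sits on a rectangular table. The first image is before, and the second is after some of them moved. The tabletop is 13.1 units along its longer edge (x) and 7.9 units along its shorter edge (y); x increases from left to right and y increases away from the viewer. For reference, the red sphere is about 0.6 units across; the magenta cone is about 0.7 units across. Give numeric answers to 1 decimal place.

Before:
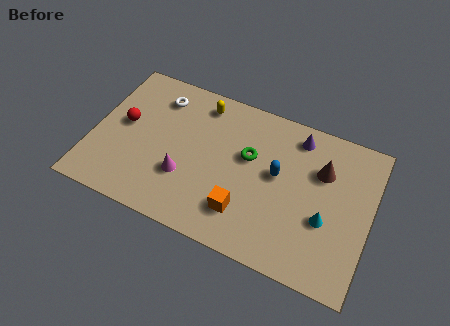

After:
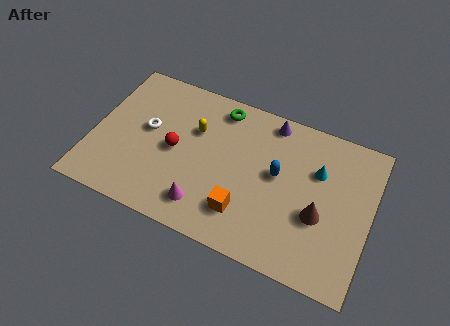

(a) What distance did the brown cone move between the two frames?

2.3

From (10.7, 5.4) to (10.8, 3.1), the brown cone covered √(0.1² + 2.3²) ≈ 2.3 units.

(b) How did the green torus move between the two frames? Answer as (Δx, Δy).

(-1.6, 2.0)

The green torus was at about (7.3, 4.8) and moved to about (5.7, 6.8).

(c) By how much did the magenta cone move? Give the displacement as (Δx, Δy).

(1.1, -1.1)

From the two frames, the magenta cone sits at roughly (4.5, 2.6) before and (5.6, 1.5) after.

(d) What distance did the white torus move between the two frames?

1.9

From (2.8, 6.3) to (2.5, 4.4), the white torus covered √(0.3² + 1.9²) ≈ 1.9 units.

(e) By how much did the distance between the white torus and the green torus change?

-0.7

Before: roughly 4.7 units apart; after: 4.0. That's 0.7 units closer together.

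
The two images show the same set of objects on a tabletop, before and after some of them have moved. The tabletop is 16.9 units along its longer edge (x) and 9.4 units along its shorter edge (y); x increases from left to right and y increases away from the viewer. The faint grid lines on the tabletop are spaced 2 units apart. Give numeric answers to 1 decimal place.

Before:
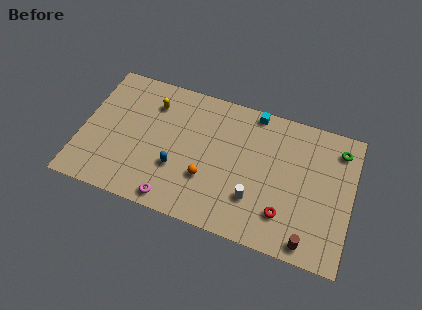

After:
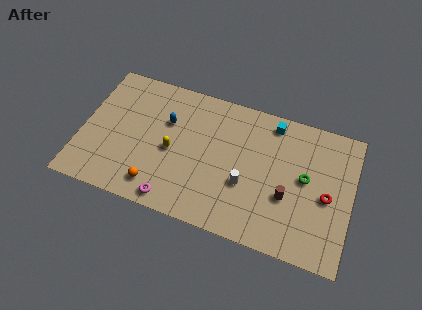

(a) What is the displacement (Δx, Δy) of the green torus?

(-1.9, -2.6)

From the two frames, the green torus sits at roughly (15.9, 7.7) before and (14.0, 5.1) after.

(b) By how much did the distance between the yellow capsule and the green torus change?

-3.4

They were about 11.7 units apart before and 8.3 after — 3.4 units closer together.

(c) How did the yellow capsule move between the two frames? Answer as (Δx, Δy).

(1.5, -2.9)

The yellow capsule was at about (4.2, 7.2) and moved to about (5.7, 4.3).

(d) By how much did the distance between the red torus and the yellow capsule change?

-0.3

Before: roughly 10.0 units apart; after: 9.7. That's 0.3 units closer together.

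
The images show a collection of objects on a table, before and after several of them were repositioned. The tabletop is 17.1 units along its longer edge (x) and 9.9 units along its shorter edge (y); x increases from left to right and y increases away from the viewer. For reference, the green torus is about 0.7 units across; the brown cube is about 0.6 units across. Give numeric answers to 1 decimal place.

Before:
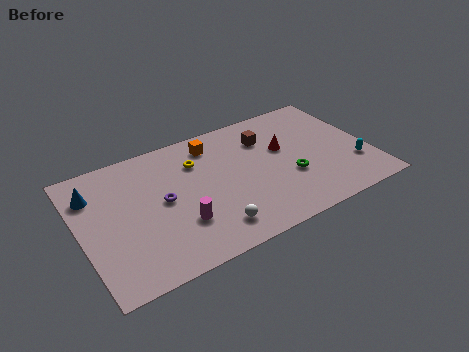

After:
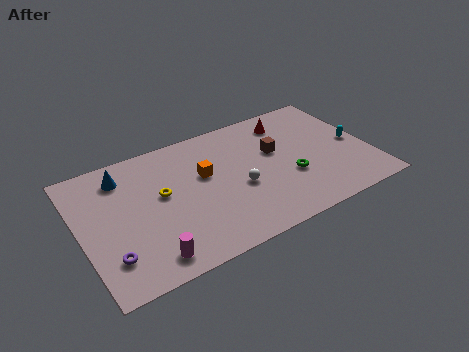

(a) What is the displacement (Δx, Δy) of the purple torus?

(-3.4, -2.7)

The purple torus was at about (4.8, 5.1) and moved to about (1.4, 2.4).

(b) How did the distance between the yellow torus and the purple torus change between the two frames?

+1.6

They were about 3.1 units apart before and 4.7 after — 1.6 units further apart.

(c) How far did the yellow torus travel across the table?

2.8

The yellow torus moved from about (7.1, 7.2) to (4.8, 5.6), a distance of √(2.3² + 1.6²) ≈ 2.8.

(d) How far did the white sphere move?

3.0

The white sphere moved from about (7.2, 1.8) to (9.2, 4.1), a distance of √(2.0² + 2.3²) ≈ 3.0.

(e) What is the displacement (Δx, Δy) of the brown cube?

(0.4, -1.3)

From the two frames, the brown cube sits at roughly (11.3, 7.3) before and (11.7, 6.0) after.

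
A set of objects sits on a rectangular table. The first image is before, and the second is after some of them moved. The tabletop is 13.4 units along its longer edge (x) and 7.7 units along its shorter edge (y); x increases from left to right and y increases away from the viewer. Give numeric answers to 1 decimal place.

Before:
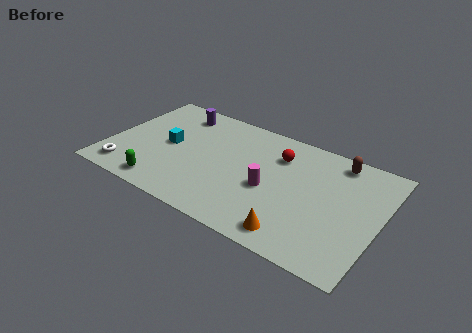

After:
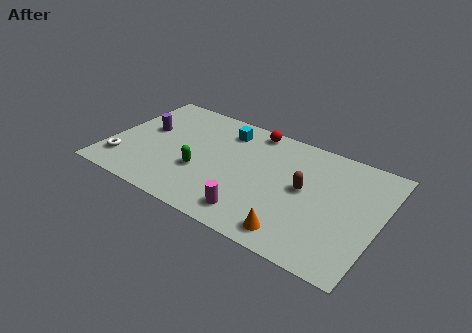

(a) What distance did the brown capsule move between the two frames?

2.9

The brown capsule moved from about (11.0, 6.7) to (9.7, 4.1), a distance of √(1.3² + 2.6²) ≈ 2.9.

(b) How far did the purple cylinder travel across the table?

2.3

The purple cylinder was near (2.9, 6.4) before and (1.6, 4.5) after, so it travelled √(1.3² + 1.9²) ≈ 2.3 units.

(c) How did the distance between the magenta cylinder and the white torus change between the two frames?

-0.5

The distance was about 7.2 in the first image and 6.7 in the second, so they moved 0.5 units closer together.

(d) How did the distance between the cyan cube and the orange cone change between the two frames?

-0.7

They were about 7.4 units apart before and 6.7 after — 0.7 units closer together.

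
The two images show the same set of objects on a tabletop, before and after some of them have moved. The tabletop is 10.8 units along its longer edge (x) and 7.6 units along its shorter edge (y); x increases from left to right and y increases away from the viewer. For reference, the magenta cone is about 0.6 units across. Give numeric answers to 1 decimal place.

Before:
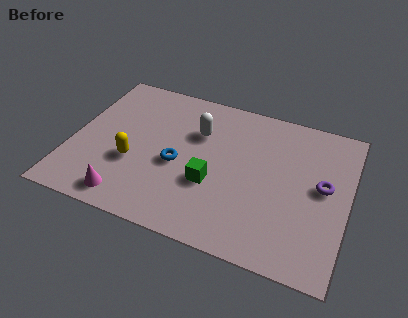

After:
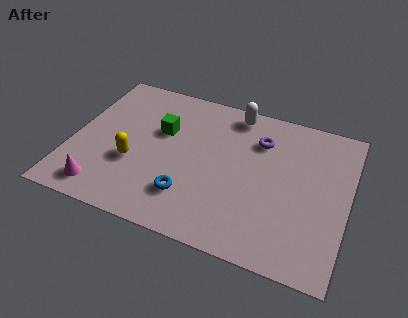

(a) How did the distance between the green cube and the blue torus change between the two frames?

+1.7

The distance was about 1.5 in the first image and 3.2 in the second, so they moved 1.7 units further apart.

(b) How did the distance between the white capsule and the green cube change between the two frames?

+0.8

They were about 2.5 units apart before and 3.3 after — 0.8 units further apart.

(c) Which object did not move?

the yellow capsule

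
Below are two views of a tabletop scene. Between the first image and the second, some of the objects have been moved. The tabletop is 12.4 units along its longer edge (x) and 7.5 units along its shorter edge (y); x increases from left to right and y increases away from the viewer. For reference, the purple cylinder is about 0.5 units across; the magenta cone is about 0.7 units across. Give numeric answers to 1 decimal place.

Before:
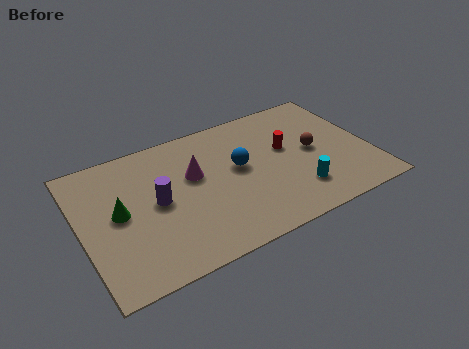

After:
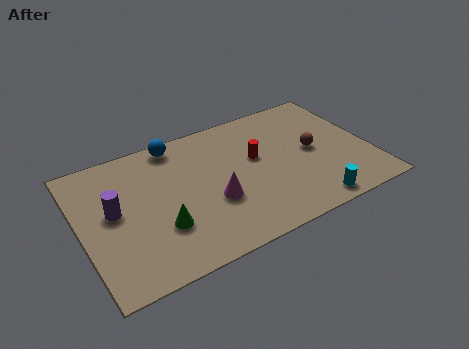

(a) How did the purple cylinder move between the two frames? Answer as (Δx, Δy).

(-1.8, 0.3)

The purple cylinder started near (3.2, 3.8) and ended near (1.4, 4.1).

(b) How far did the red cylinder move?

1.3

The red cylinder was near (8.9, 4.4) before and (7.6, 4.4) after, so it travelled √(1.3² + 0.0²) ≈ 1.3 units.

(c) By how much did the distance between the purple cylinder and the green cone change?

+0.9

They were about 1.6 units apart before and 2.5 after — 0.9 units further apart.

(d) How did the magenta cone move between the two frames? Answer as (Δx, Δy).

(0.6, -1.8)

The magenta cone started near (4.9, 4.6) and ended near (5.5, 2.8).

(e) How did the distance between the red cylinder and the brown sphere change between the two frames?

+1.2

The distance was about 1.3 in the first image and 2.5 in the second, so they moved 1.2 units further apart.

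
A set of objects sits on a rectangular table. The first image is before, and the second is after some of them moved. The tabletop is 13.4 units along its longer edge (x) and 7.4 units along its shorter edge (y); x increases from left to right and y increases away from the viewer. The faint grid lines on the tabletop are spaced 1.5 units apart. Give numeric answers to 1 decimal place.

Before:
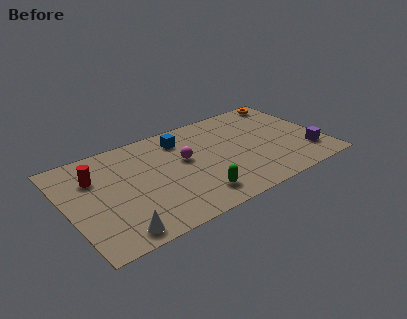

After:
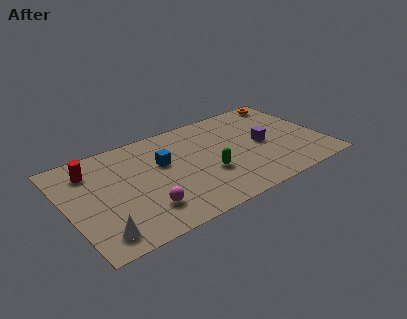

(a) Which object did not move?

the orange torus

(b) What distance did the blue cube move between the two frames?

1.8

The blue cube was near (6.3, 5.9) before and (5.1, 4.6) after, so it travelled √(1.2² + 1.3²) ≈ 1.8 units.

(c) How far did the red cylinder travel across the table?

0.6

From (1.6, 5.2) to (1.5, 5.8), the red cylinder covered √(0.1² + 0.6²) ≈ 0.6 units.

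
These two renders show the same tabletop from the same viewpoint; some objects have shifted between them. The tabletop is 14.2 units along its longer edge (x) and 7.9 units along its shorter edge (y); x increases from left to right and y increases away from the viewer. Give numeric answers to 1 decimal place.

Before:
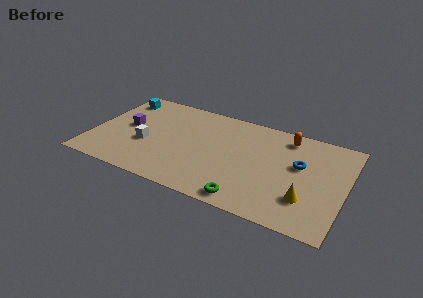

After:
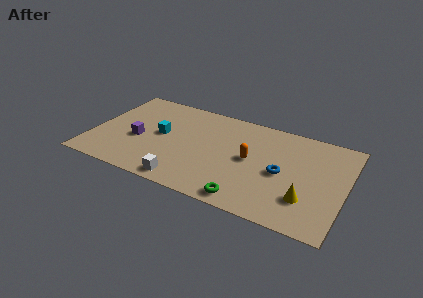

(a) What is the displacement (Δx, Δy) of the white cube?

(2.5, -2.2)

From the two frames, the white cube sits at roughly (3.1, 3.1) before and (5.6, 0.9) after.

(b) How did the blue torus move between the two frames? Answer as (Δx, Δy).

(-0.9, -1.0)

The blue torus was at about (11.6, 4.7) and moved to about (10.7, 3.7).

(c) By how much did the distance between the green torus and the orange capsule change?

-2.8

They were about 6.0 units apart before and 3.2 after — 2.8 units closer together.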